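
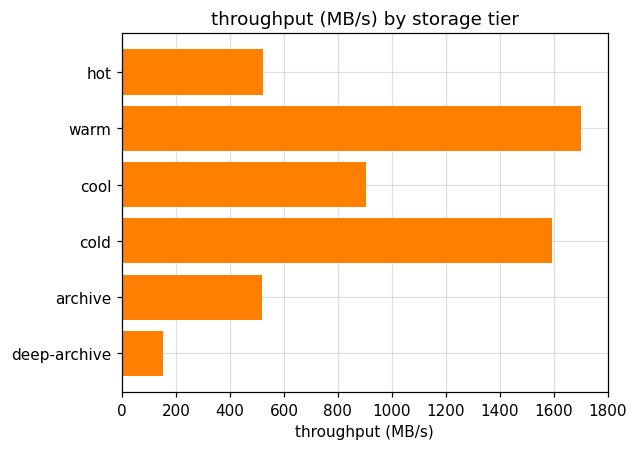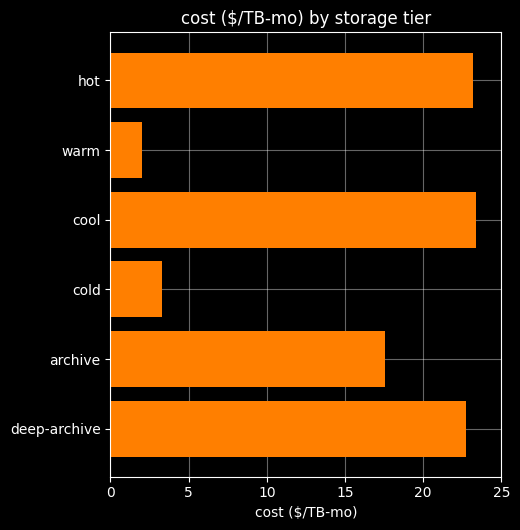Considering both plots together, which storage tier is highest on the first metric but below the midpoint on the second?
Chart 2 median cost ($/TB-mo) ≈ 20; below-median storage tiers: warm, cold, archive. Among those, warm has the highest throughput (MB/s) (≈ 1800).

warm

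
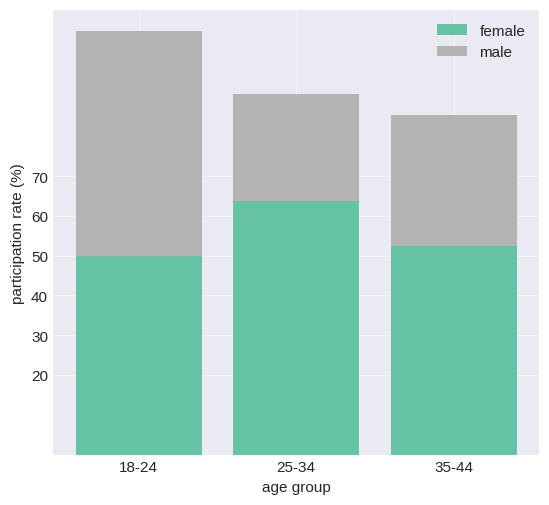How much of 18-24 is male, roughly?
≈ 60

male top ≈ 110, bottom ≈ 50; segment ≈ 60.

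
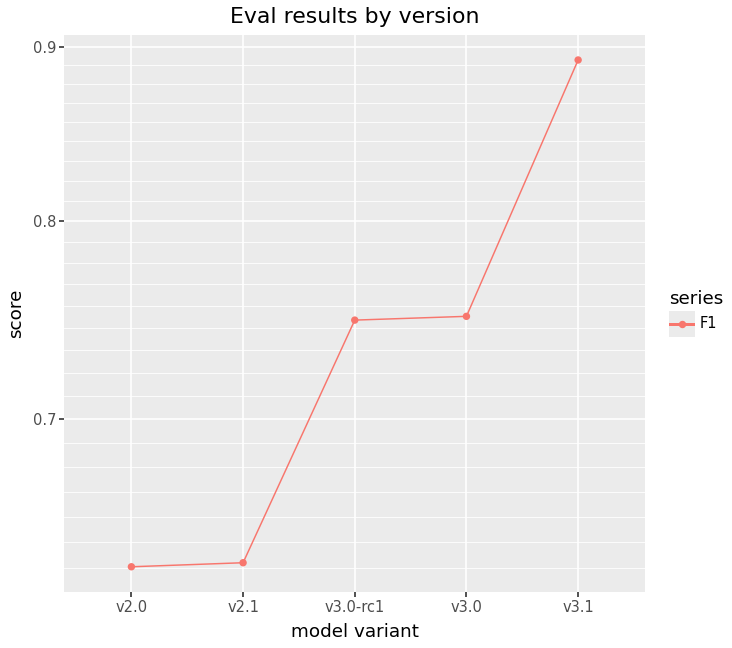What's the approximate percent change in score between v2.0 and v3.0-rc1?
≈ +15.4%

v2.0 ≈ 0.65, v3.0-rc1 ≈ 0.75; (0.75 − 0.65) / 0.65 ≈ +15.4%.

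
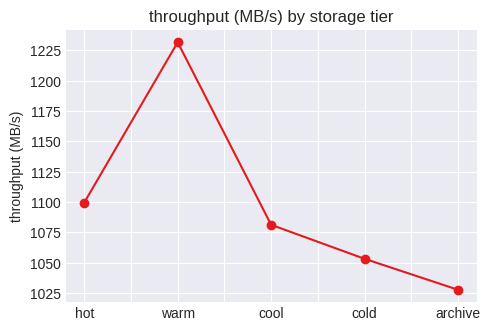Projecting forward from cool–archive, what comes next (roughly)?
≈ 990

Last three: 1080, 1060, 1020 → slope ≈ -30/step → next ≈ 990.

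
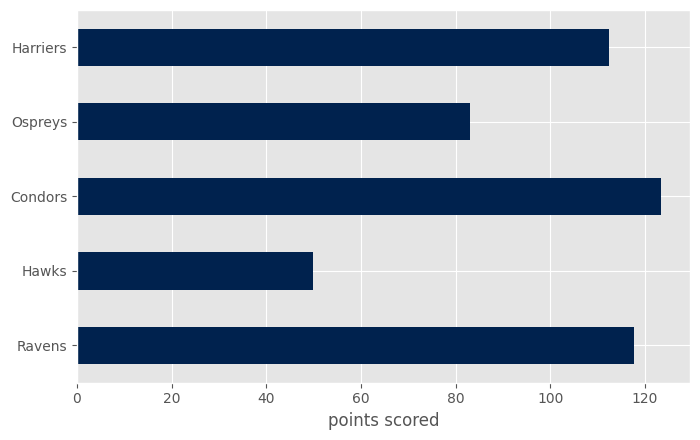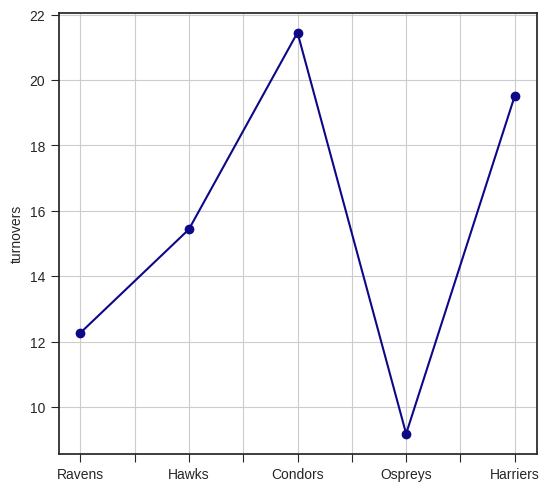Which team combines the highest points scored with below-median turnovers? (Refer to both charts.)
Ravens

Chart 2 median turnovers ≈ 16; below-median teams: Ravens, Ospreys. Among those, Ravens has the highest points scored (≈ 120).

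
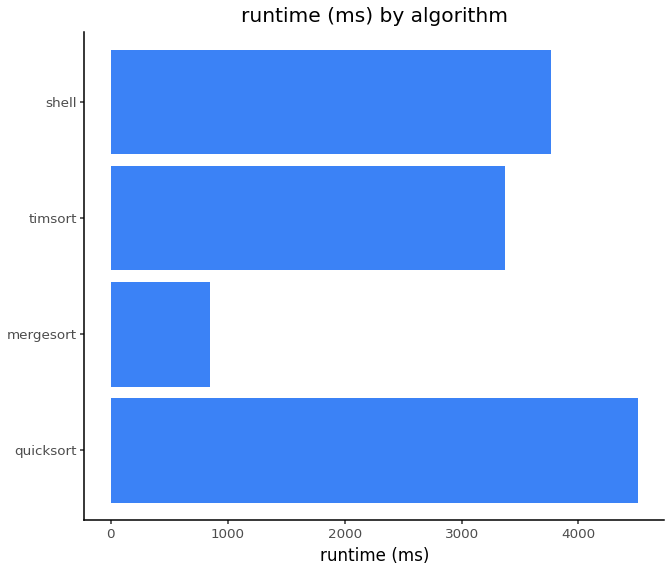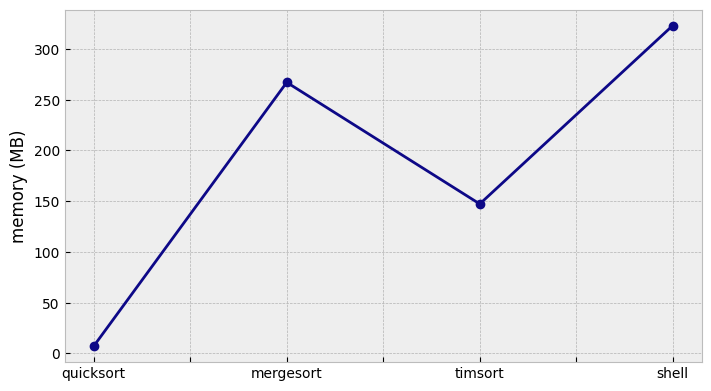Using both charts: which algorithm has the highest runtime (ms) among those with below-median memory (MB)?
Chart 2 median memory (MB) ≈ 200; below-median algorithms: quicksort, timsort. Among those, quicksort has the highest runtime (ms) (≈ 4500).

quicksort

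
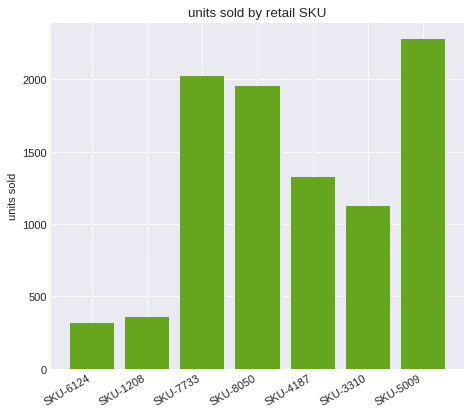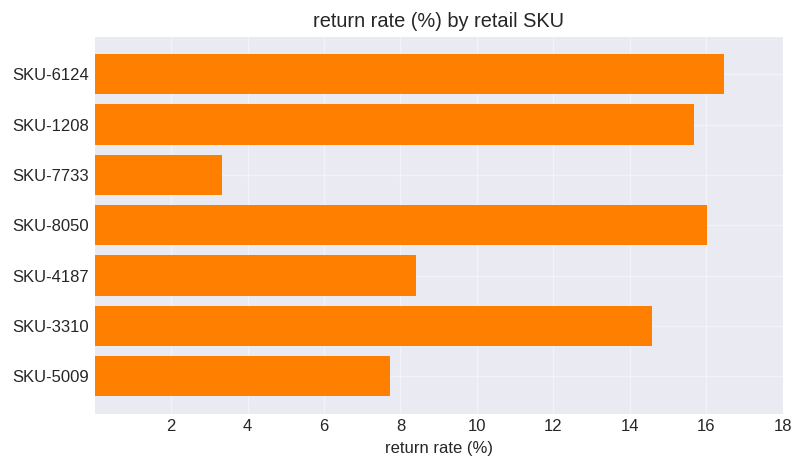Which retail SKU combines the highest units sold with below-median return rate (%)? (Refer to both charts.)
SKU-5009

Chart 2 median return rate (%) ≈ 14; below-median retail SKUs: SKU-7733, SKU-4187, SKU-5009. Among those, SKU-5009 has the highest units sold (≈ 2500).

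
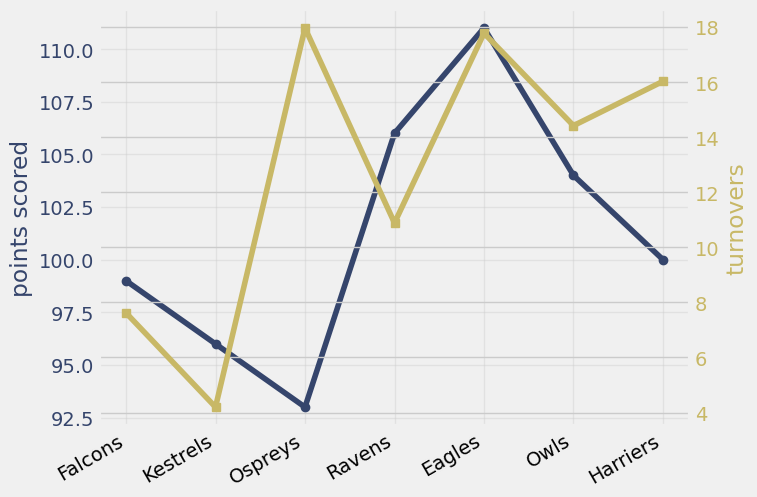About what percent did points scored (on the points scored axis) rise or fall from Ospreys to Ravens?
≈ +15.2%

Ospreys ≈ 92, Ravens ≈ 106; (106 − 92) / 92 ≈ +15.2%.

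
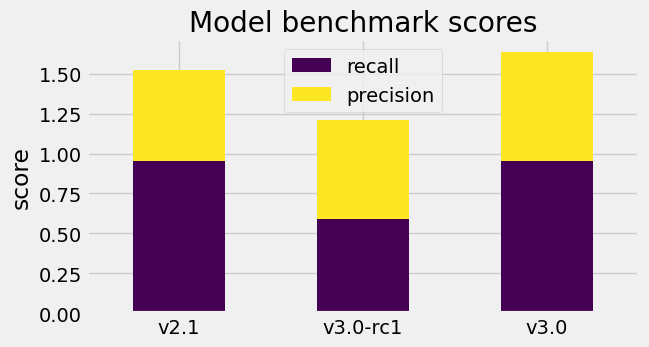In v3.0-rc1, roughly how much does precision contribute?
precision top ≈ 1.2, bottom ≈ 0.6; segment ≈ 0.6.

≈ 0.6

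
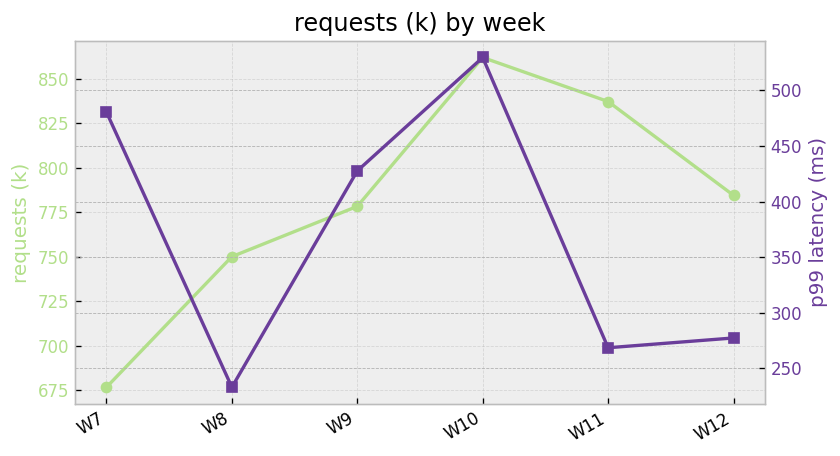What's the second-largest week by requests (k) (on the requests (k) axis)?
Top 3 (on the requests (k) axis): W10 ≈ 860, W11 ≈ 840, W12 ≈ 780.

W11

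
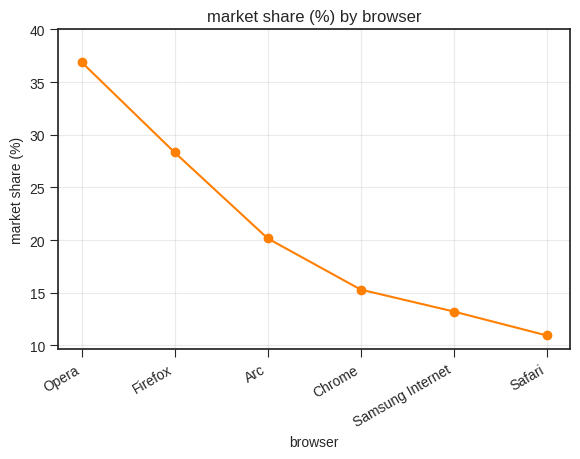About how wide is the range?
Max Opera ≈ 35, min Safari ≈ 10; range ≈ 25.

≈ 25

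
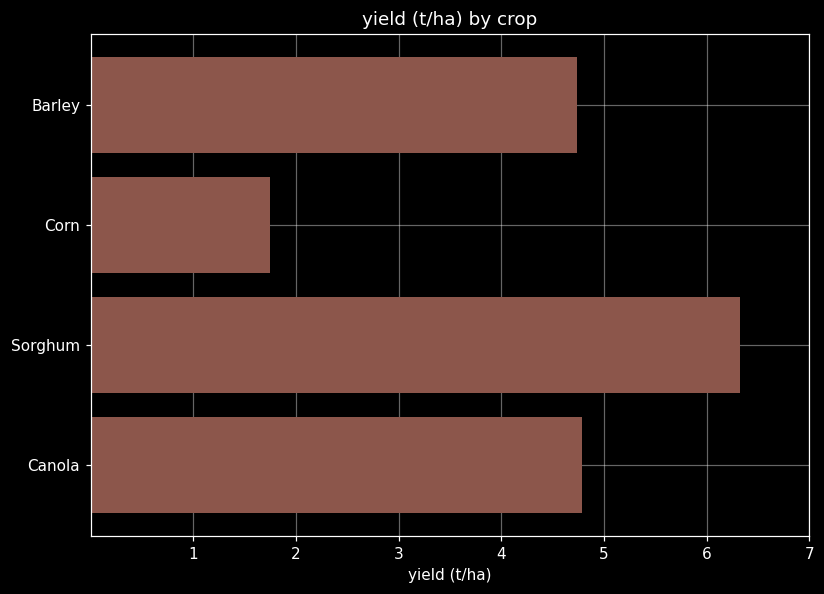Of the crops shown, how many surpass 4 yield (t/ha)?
Above 4: Barley, Sorghum, Canola.

3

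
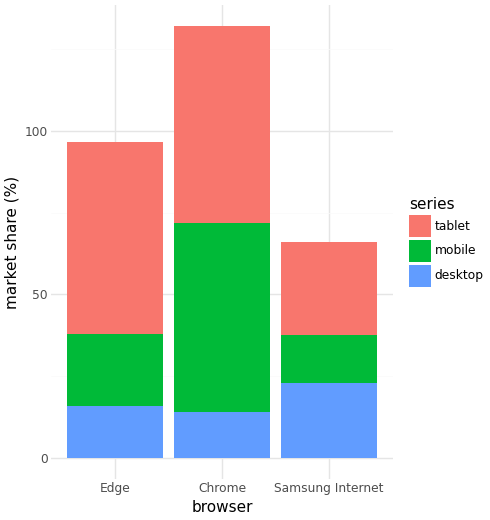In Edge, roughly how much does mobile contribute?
mobile top ≈ 40, bottom ≈ 20; segment ≈ 20.

≈ 20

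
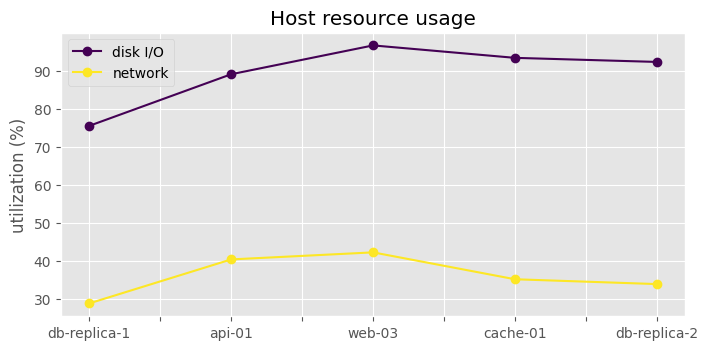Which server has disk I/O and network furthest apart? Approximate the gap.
db-replica-2: disk I/O ≈ 90, network ≈ 30 → gap ≈ 60. Next-largest (cache-01) is only ≈ 50.

db-replica-2, ≈ 60 %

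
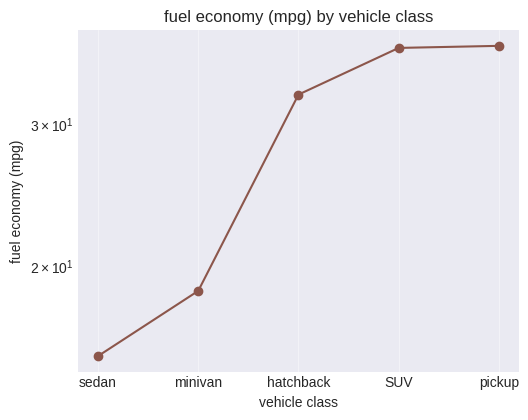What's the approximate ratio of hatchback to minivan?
≈ 1.78×

hatchback ≈ 32, minivan ≈ 18; 32/18 ≈ 1.78.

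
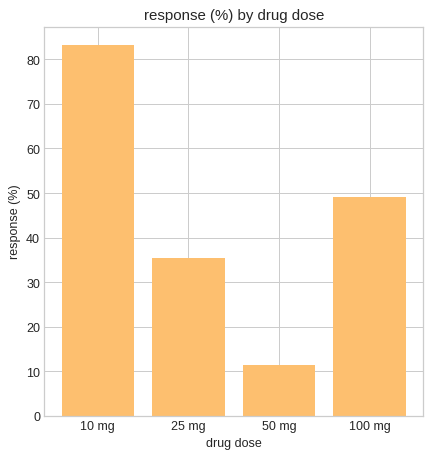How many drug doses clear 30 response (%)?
3

Above 30: 10 mg, 25 mg, 100 mg.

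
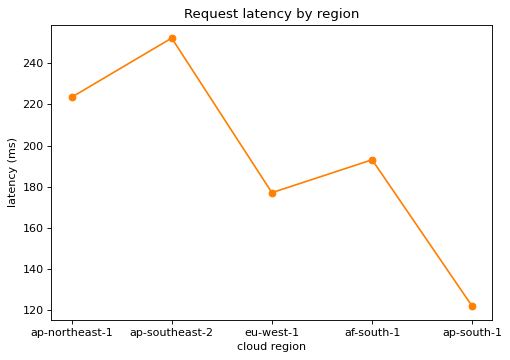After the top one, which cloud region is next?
ap-northeast-1

Top 3: ap-southeast-2 ≈ 260, ap-northeast-1 ≈ 220, af-south-1 ≈ 200.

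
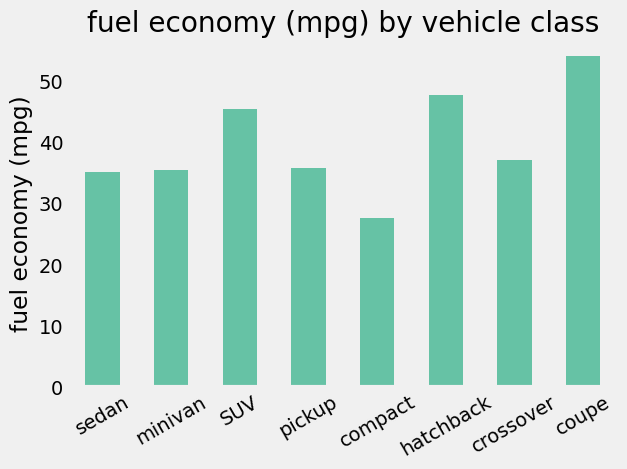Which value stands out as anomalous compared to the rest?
coupe ≈ 55; the rest sit between ≈ 30 and ≈ 50.

coupe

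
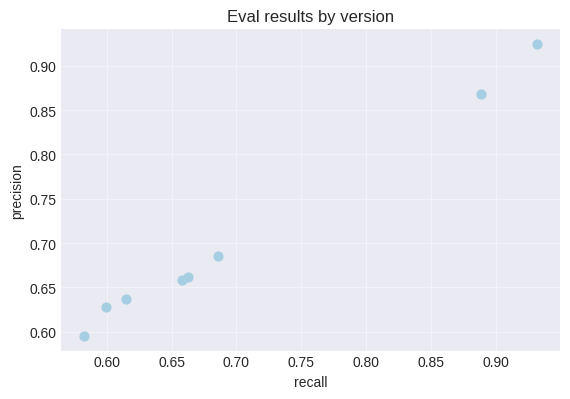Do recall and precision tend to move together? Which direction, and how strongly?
positive, strong

Points are positively correlated; strong (|r| ≈ 1.0).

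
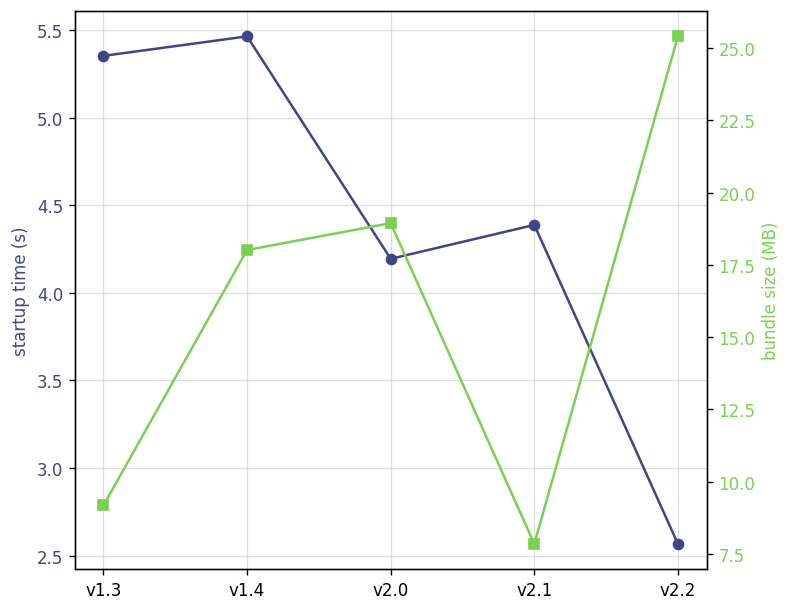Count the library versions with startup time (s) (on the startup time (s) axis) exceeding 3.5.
Above 3.5: v1.3, v1.4, v2.0, v2.1.

4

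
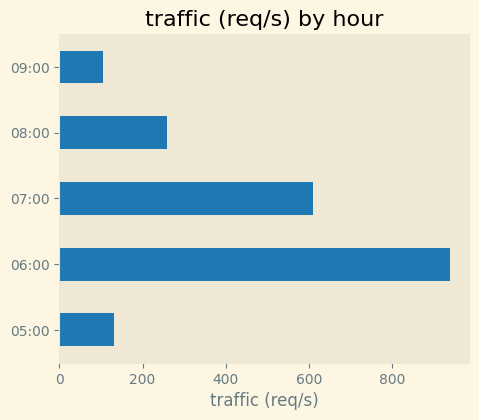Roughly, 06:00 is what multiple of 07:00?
06:00 ≈ 900, 07:00 ≈ 600; 900/600 ≈ 1.5.

≈ 1.5×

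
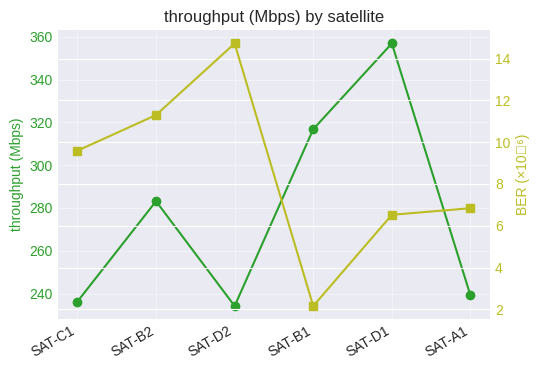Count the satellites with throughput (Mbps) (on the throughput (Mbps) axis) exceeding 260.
3

Above 260: SAT-B2, SAT-B1, SAT-D1.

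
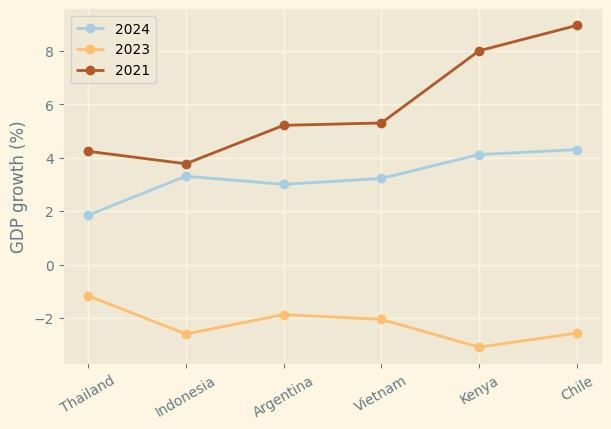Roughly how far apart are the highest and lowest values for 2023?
≈ 2

Max Thailand ≈ -2, min Kenya ≈ -4; range ≈ 2.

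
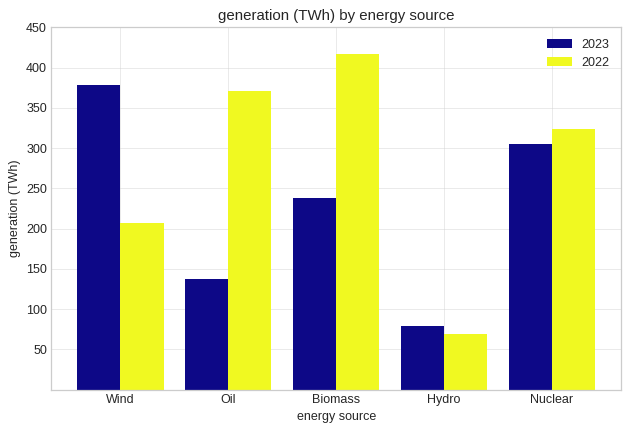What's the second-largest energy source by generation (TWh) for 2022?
Top 3 for 2022: Biomass ≈ 400, Oil ≈ 350, Nuclear ≈ 300.

Oil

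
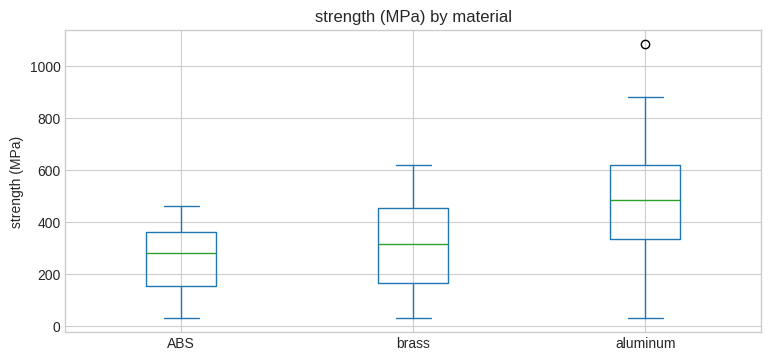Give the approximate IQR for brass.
≈ 300

Q3 ≈ 460, Q1 ≈ 160; IQR ≈ 300.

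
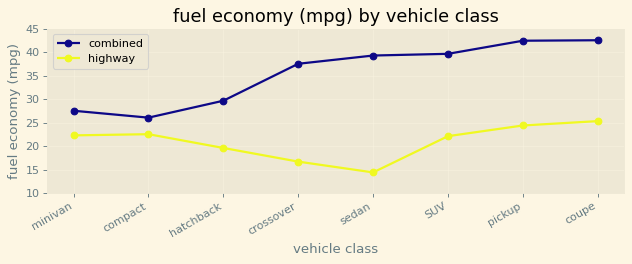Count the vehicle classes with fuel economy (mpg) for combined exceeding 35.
5

Above 35: crossover, sedan, SUV, pickup, coupe.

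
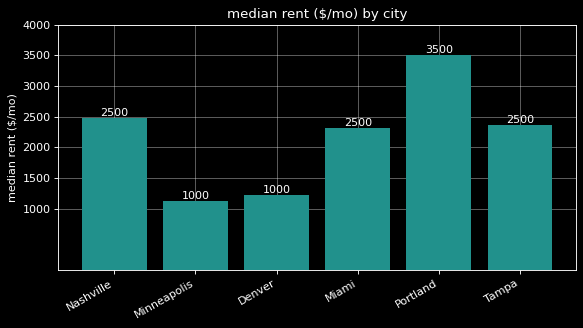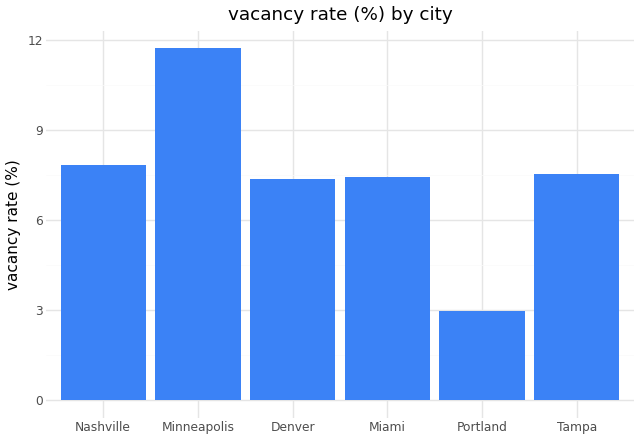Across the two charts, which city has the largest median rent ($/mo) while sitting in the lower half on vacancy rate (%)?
Portland

Chart 2 median vacancy rate (%) ≈ 8; below-median cities: Denver, Miami, Portland. Among those, Portland has the highest median rent ($/mo) (≈ 3500).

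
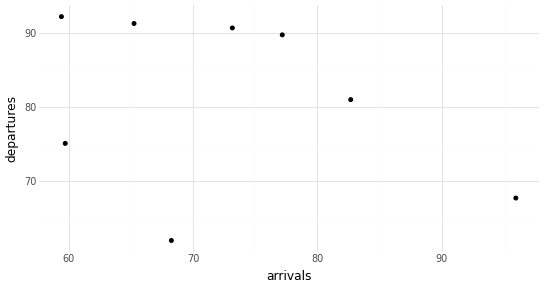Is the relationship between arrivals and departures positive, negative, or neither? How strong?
negative, weak

Points are negatively correlated; weak (|r| ≈ 0.3).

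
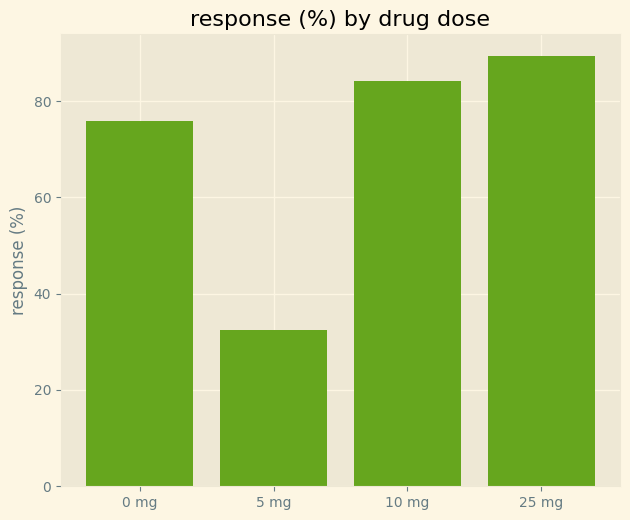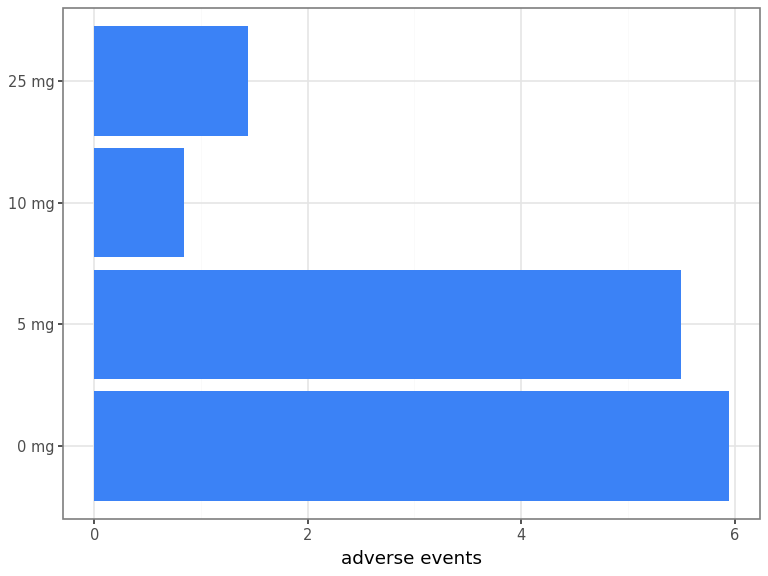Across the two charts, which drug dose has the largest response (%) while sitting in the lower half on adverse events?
Chart 2 median adverse events ≈ 3; below-median drug doses: 10 mg, 25 mg. Among those, 25 mg has the highest response (%) (≈ 90).

25 mg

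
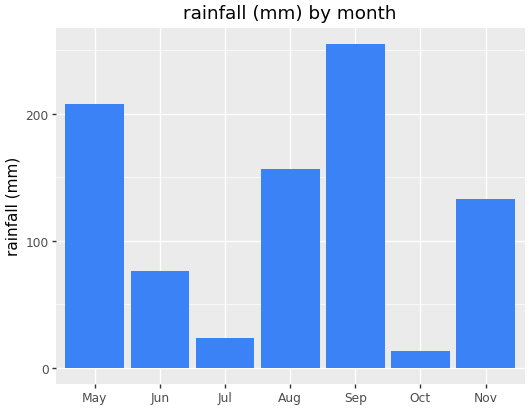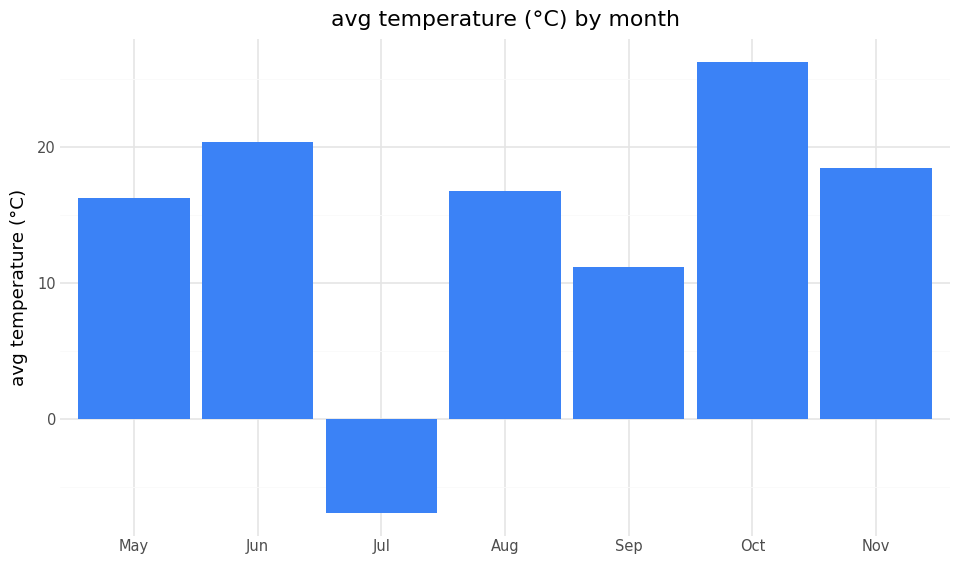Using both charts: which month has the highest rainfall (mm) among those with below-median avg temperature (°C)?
Sep

Chart 2 median avg temperature (°C) ≈ 15; below-median months: May, Jul, Sep. Among those, Sep has the highest rainfall (mm) (≈ 250).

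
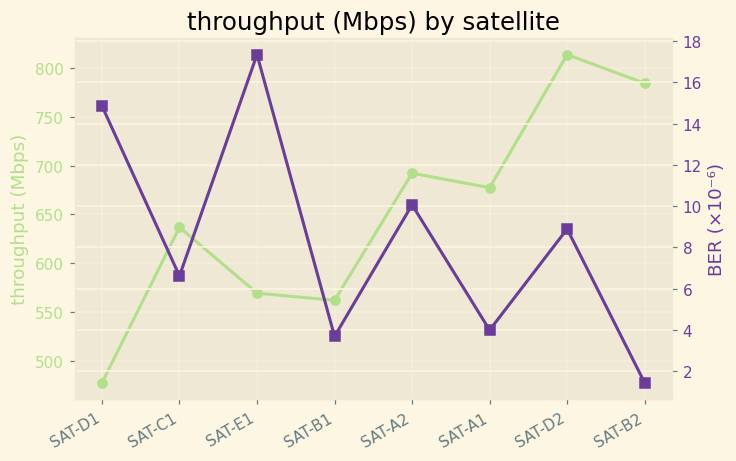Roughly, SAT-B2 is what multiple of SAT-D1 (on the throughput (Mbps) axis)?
SAT-B2 ≈ 800, SAT-D1 ≈ 500; 800/500 ≈ 1.6.

≈ 1.6×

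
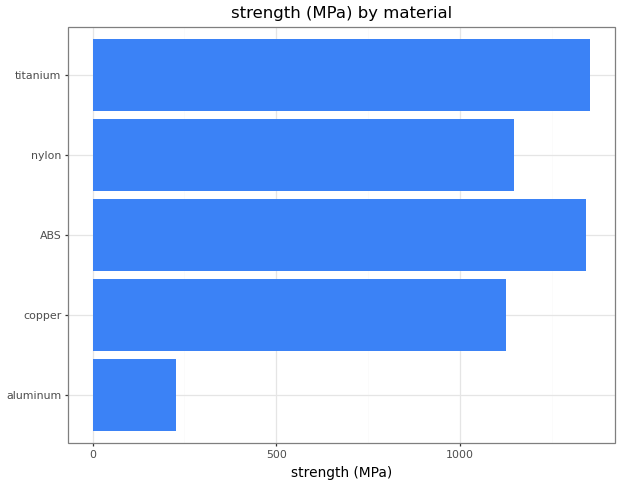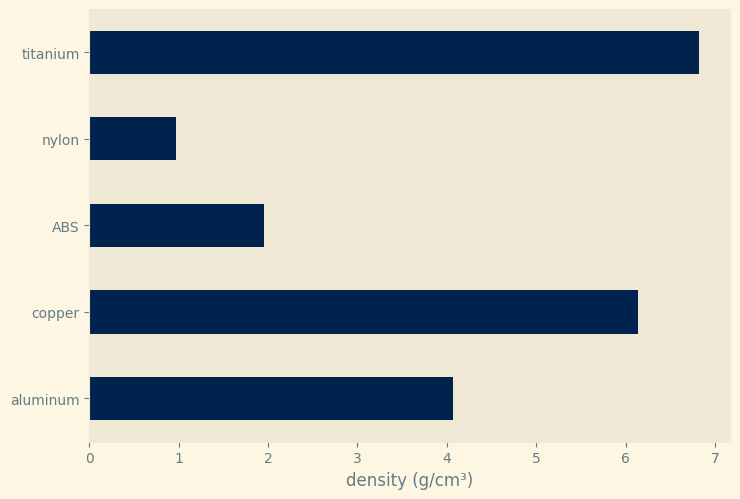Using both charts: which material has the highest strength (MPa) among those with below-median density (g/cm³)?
ABS

Chart 2 median density (g/cm³) ≈ 4; below-median materials: ABS, nylon. Among those, ABS has the highest strength (MPa) (≈ 1400).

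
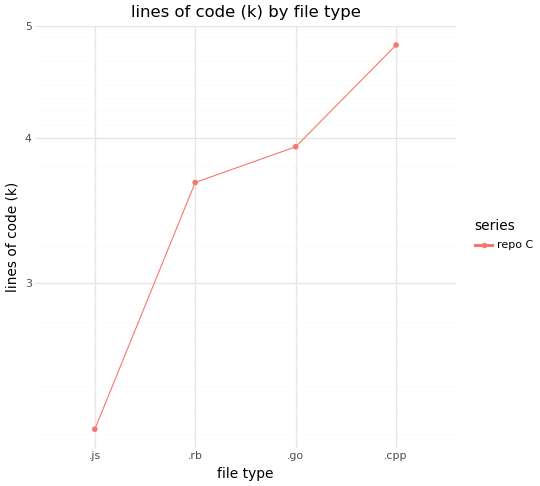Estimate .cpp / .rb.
.cpp ≈ 5.0, .rb ≈ 3.5; 5.0/3.5 ≈ 1.43.

≈ 1.43×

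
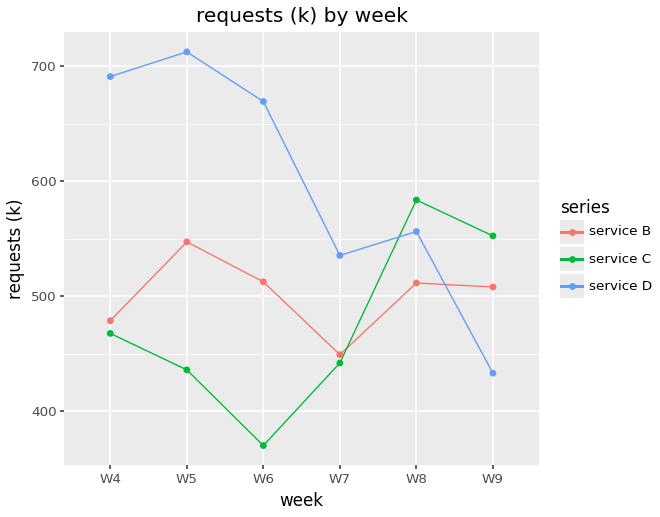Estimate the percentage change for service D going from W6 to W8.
≈ -15.4%

W6 ≈ 650, W8 ≈ 550; (550 − 650) / 650 ≈ -15.4%.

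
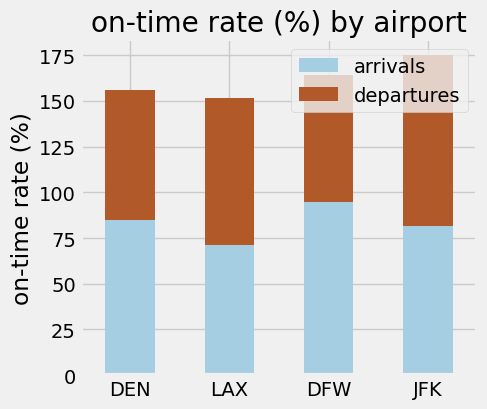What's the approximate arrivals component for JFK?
arrivals top ≈ 80, bottom ≈ 0; segment ≈ 80.

≈ 80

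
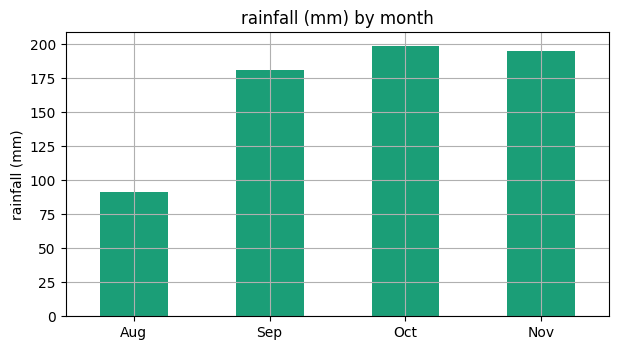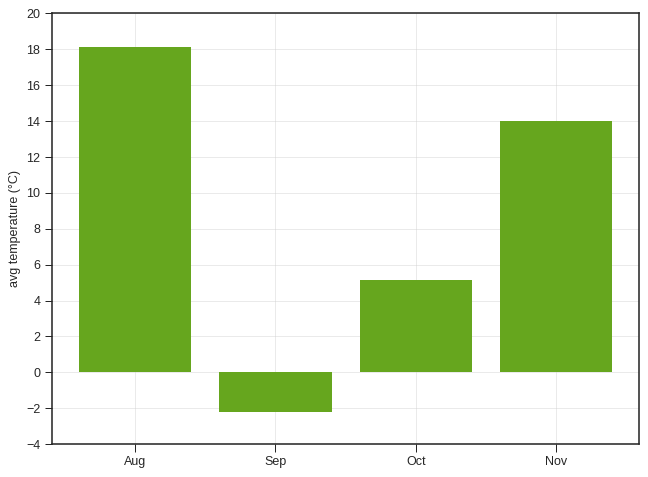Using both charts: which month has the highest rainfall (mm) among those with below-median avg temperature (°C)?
Chart 2 median avg temperature (°C) ≈ 10; below-median months: Sep, Oct. Among those, Oct has the highest rainfall (mm) (≈ 200).

Oct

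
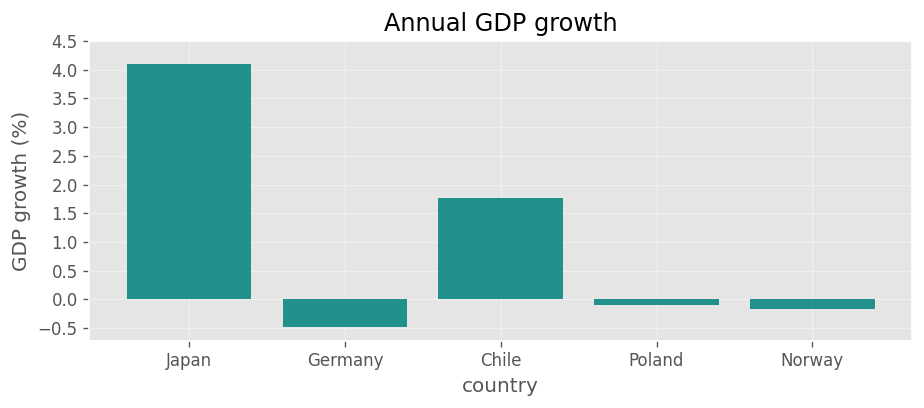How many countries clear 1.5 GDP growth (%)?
2

Above 1.5: Japan, Chile.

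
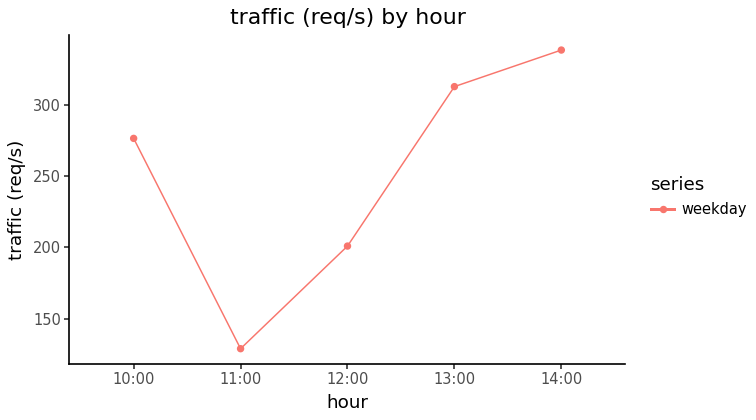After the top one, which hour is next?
Top 3: 14:00 ≈ 340, 13:00 ≈ 320, 10:00 ≈ 280.

13:00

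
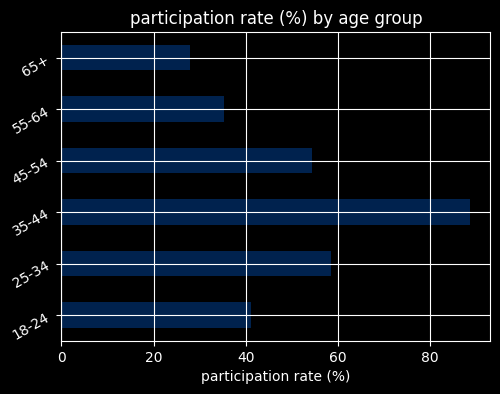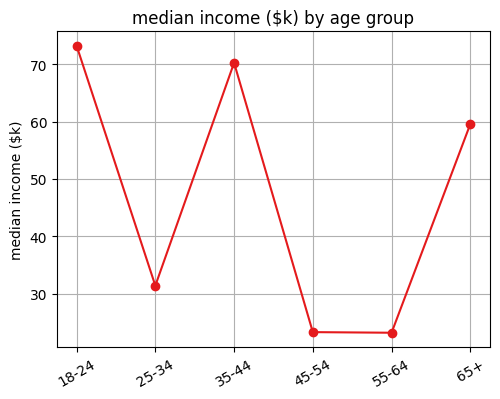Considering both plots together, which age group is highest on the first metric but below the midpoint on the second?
25-34

Chart 2 median median income ($k) ≈ 50; below-median age groups: 25-34, 45-54, 55-64. Among those, 25-34 has the highest participation rate (%) (≈ 60).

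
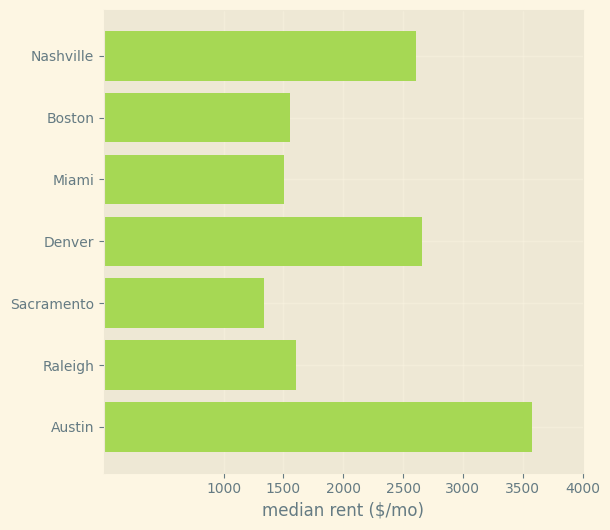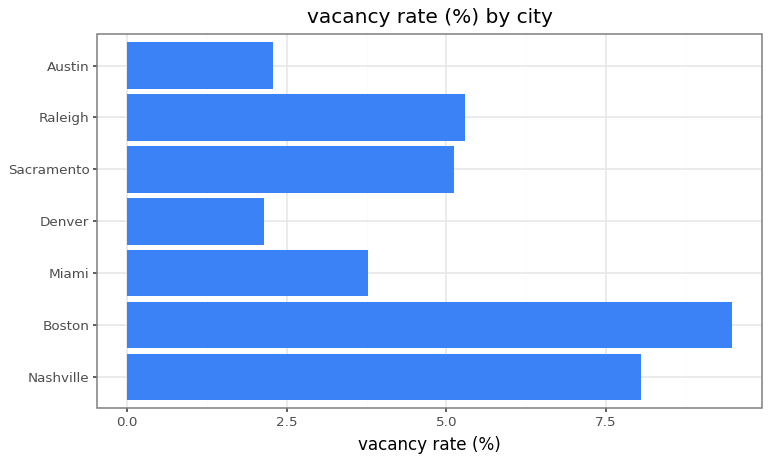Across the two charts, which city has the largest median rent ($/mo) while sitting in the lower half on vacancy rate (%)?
Austin

Chart 2 median vacancy rate (%) ≈ 5; below-median cities: Miami, Denver, Austin. Among those, Austin has the highest median rent ($/mo) (≈ 3500).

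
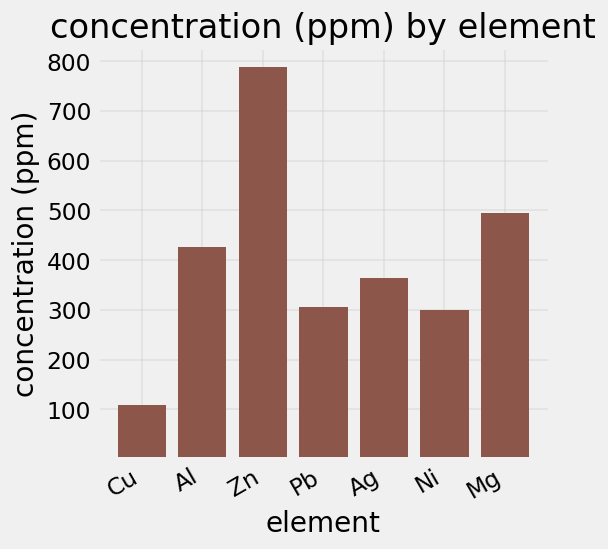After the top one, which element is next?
Mg

Top 3: Zn ≈ 800, Mg ≈ 500, Al ≈ 400.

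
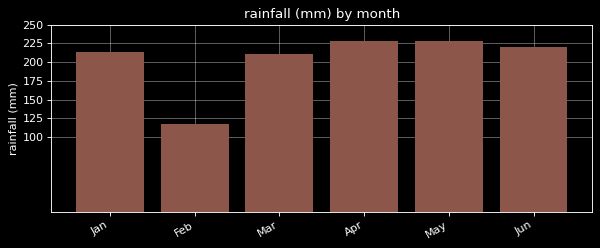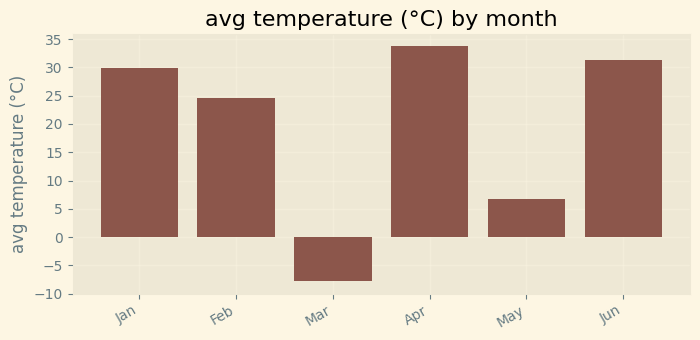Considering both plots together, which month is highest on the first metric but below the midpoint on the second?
May

Chart 2 median avg temperature (°C) ≈ 25; below-median months: Feb, Mar, May. Among those, May has the highest rainfall (mm) (≈ 225).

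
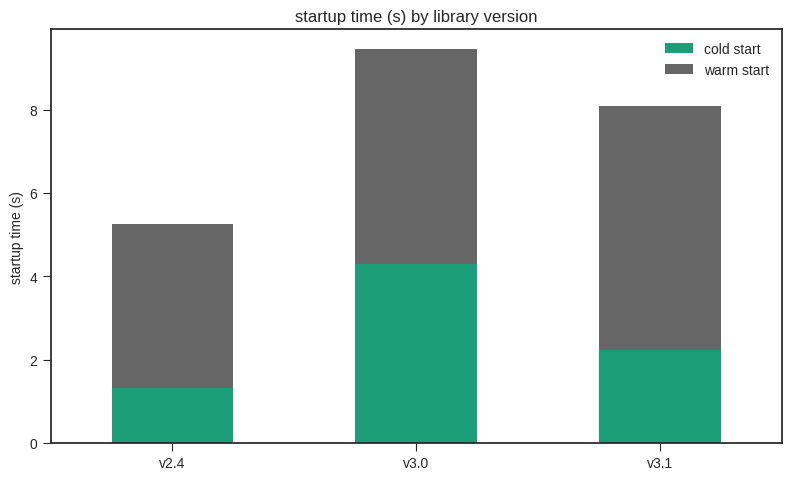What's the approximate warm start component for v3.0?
≈ 5

warm start top ≈ 9, bottom ≈ 4; segment ≈ 5.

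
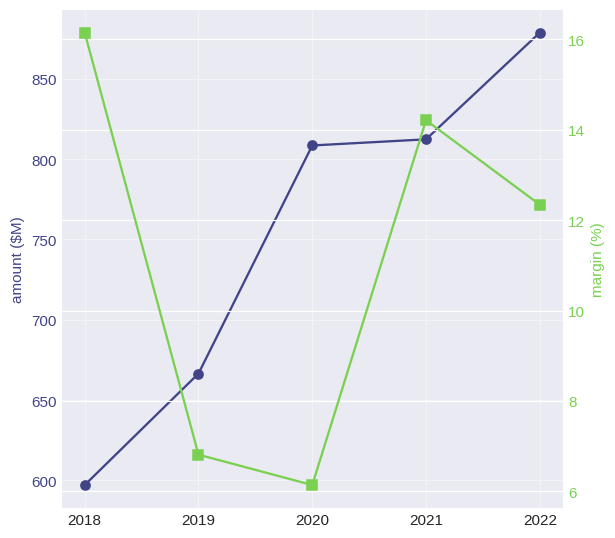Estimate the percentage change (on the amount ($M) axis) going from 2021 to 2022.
≈ +9.4%

2021 ≈ 800, 2022 ≈ 875; (875 − 800) / 800 ≈ +9.4%.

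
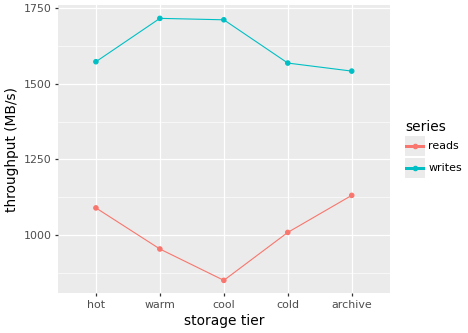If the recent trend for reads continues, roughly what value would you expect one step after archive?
Last three: 800, 1000, 1100 → slope ≈ 150/step → next ≈ 1250.

≈ 1250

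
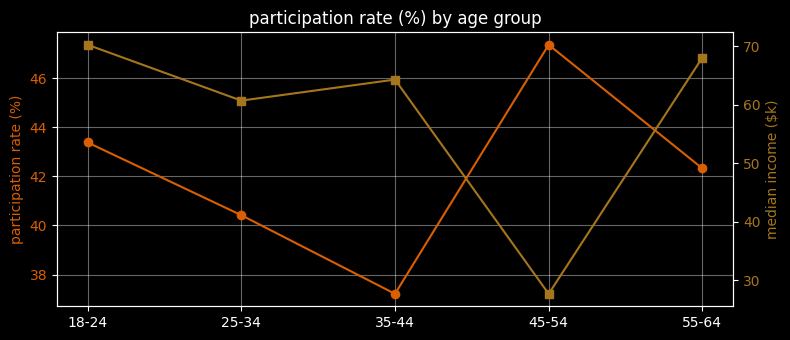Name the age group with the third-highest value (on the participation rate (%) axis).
Top 4 (on the participation rate (%) axis): 45-54 ≈ 47, 18-24 ≈ 43, 55-64 ≈ 42, 25-34 ≈ 40.

55-64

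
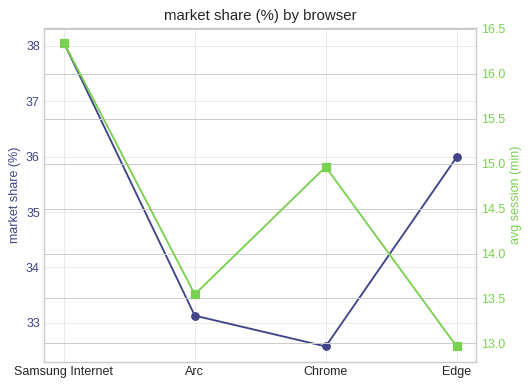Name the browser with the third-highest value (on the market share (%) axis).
Arc

Top 4 (on the market share (%) axis): Samsung Internet ≈ 38.0, Edge ≈ 36.0, Arc ≈ 33.0, Chrome ≈ 32.5.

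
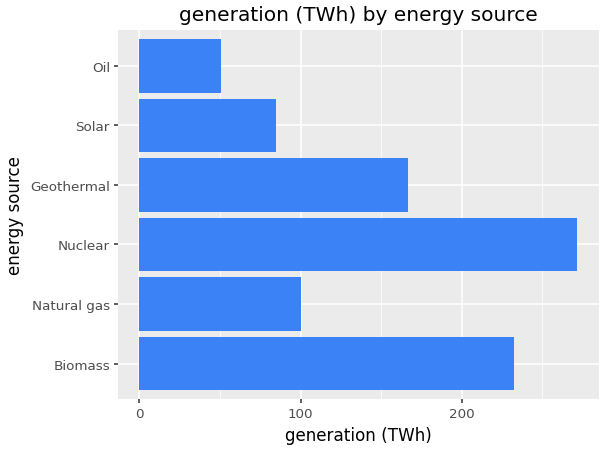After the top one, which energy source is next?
Top 3: Nuclear ≈ 275, Biomass ≈ 225, Geothermal ≈ 175.

Biomass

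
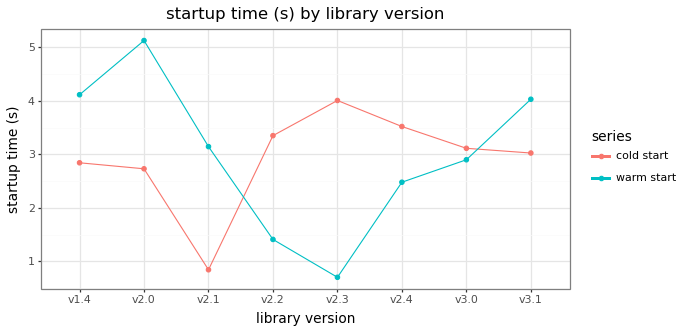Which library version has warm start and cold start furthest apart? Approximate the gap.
v2.3, ≈ 3.5 s

v2.3: warm start ≈ 0.5, cold start ≈ 4.0 → gap ≈ 3.5. Next-largest (v2.0) is only ≈ 2.5.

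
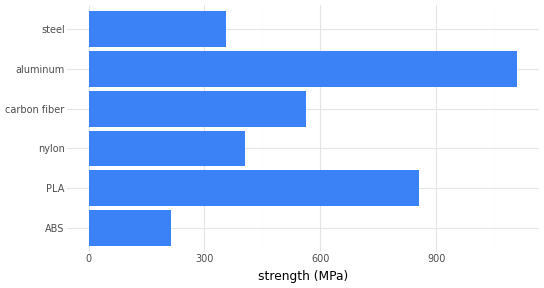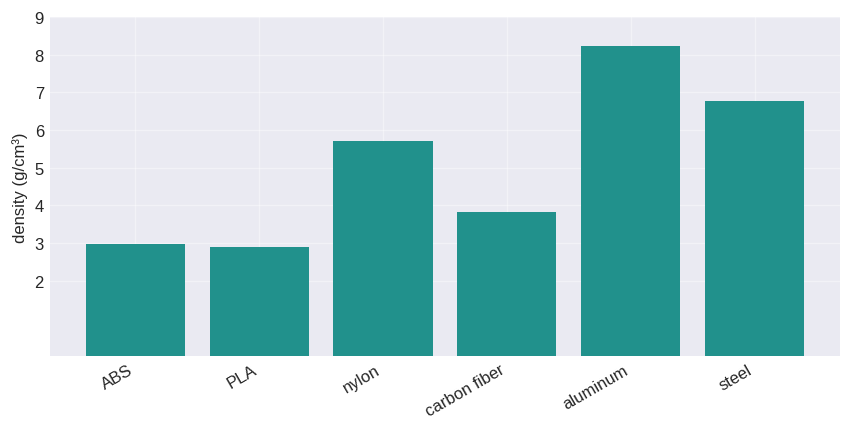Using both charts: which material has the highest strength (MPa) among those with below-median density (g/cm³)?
PLA

Chart 2 median density (g/cm³) ≈ 5; below-median materials: ABS, PLA, carbon fiber. Among those, PLA has the highest strength (MPa) (≈ 800).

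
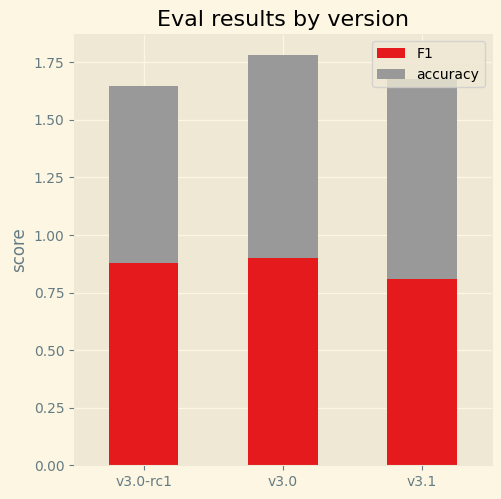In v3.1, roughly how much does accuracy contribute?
accuracy top ≈ 1.6, bottom ≈ 0.8; segment ≈ 0.8.

≈ 0.8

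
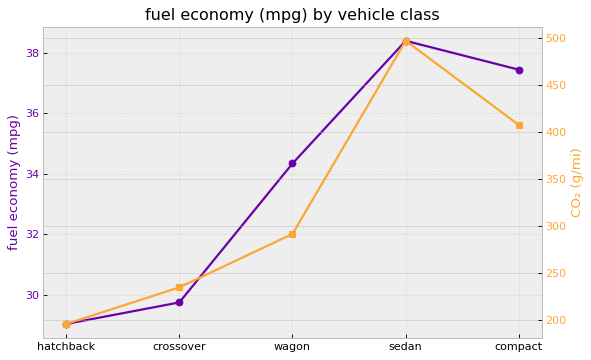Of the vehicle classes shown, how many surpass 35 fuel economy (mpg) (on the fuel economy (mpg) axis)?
2

Above 35: sedan, compact.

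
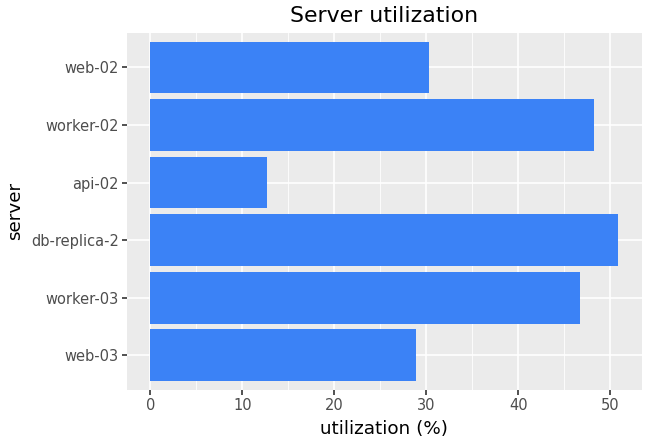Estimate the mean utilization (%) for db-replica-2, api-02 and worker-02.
(50 + 15 + 50) / 3 ≈ 38.

≈ 38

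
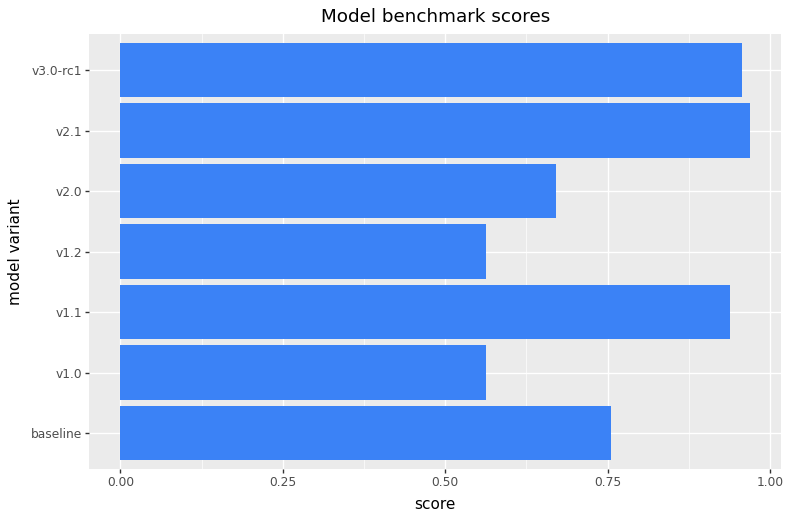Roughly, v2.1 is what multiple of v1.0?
v2.1 ≈ 1.0, v1.0 ≈ 0.6; 1.0/0.6 ≈ 1.67.

≈ 1.67×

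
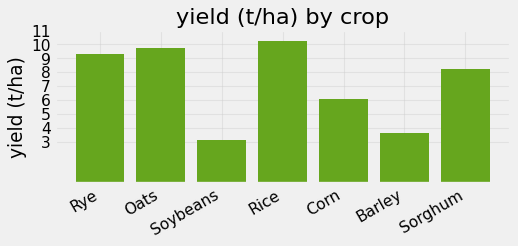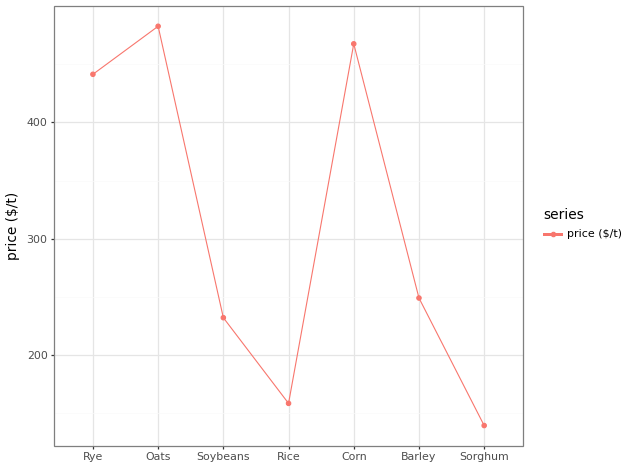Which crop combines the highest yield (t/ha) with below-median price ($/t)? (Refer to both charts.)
Rice

Chart 2 median price ($/t) ≈ 250; below-median crops: Soybeans, Rice, Sorghum. Among those, Rice has the highest yield (t/ha) (≈ 10).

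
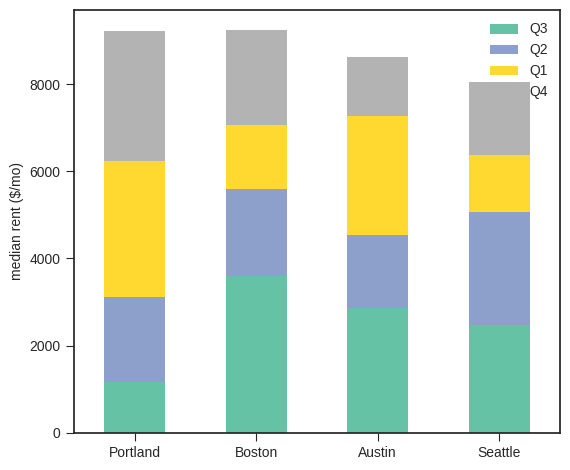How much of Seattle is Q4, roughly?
Q4 top ≈ 8000, bottom ≈ 6000; segment ≈ 2000.

≈ 2000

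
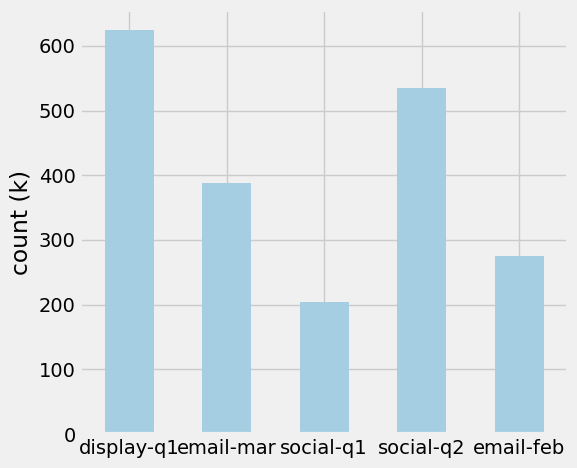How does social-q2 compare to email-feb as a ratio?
social-q2 ≈ 500, email-feb ≈ 300; 500/300 ≈ 1.67.

≈ 1.67×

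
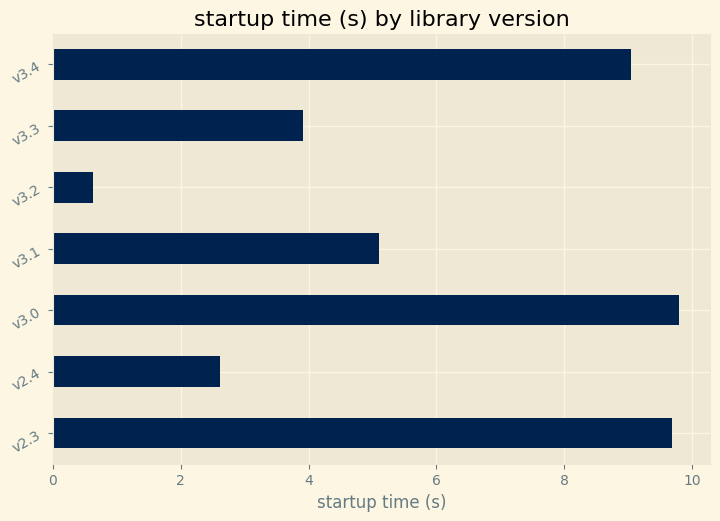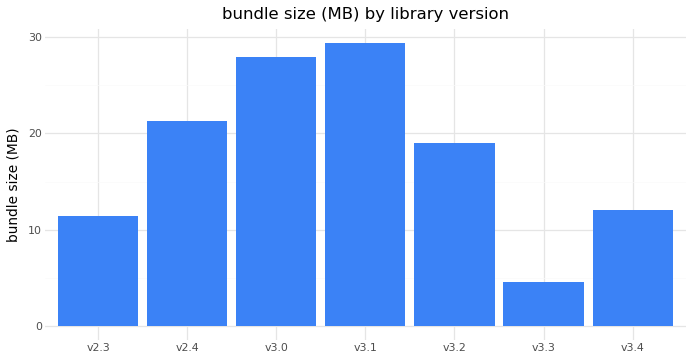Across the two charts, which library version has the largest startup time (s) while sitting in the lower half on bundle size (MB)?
v2.3

Chart 2 median bundle size (MB) ≈ 20; below-median library versions: v2.3, v3.3, v3.4. Among those, v2.3 has the highest startup time (s) (≈ 10).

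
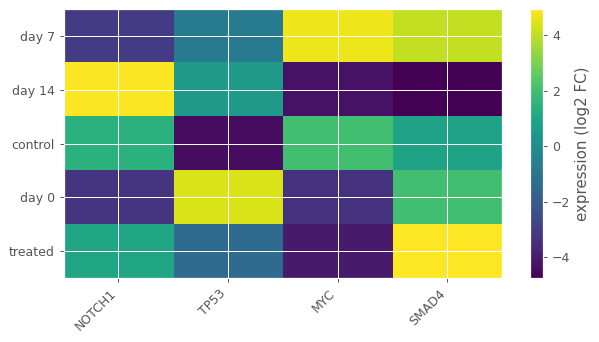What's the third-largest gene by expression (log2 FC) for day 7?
TP53

Top 4 for day 7: MYC ≈ 5, SMAD4 ≈ 4, TP53 ≈ -1, NOTCH1 ≈ -3.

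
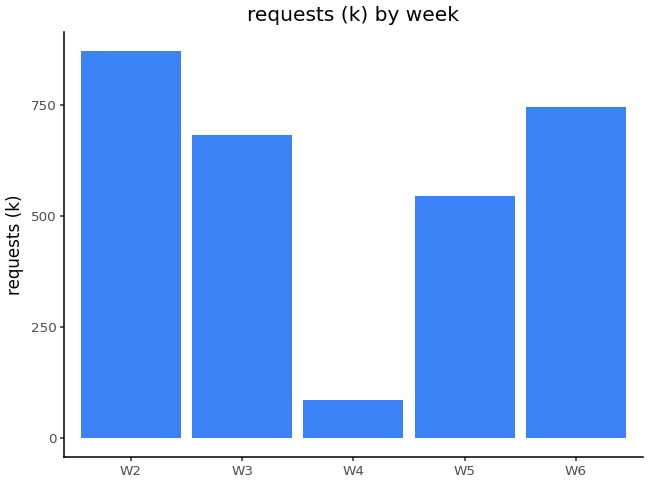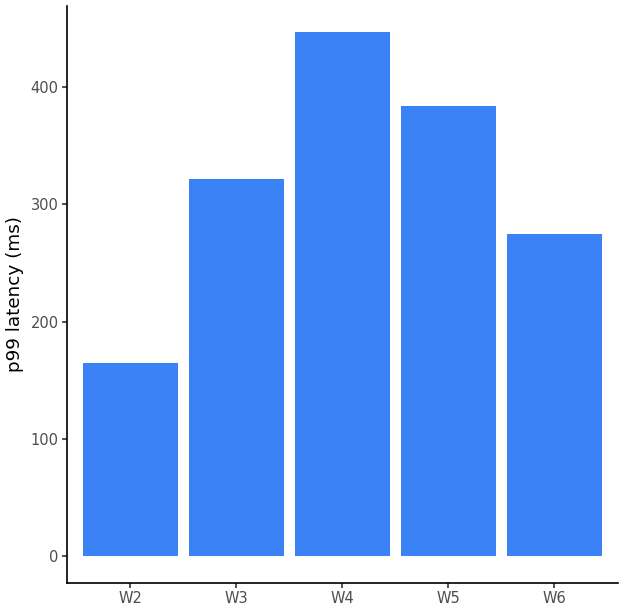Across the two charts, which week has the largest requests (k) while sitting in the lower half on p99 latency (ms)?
Chart 2 median p99 latency (ms) ≈ 300; below-median weeks: W2, W6. Among those, W2 has the highest requests (k) (≈ 900).

W2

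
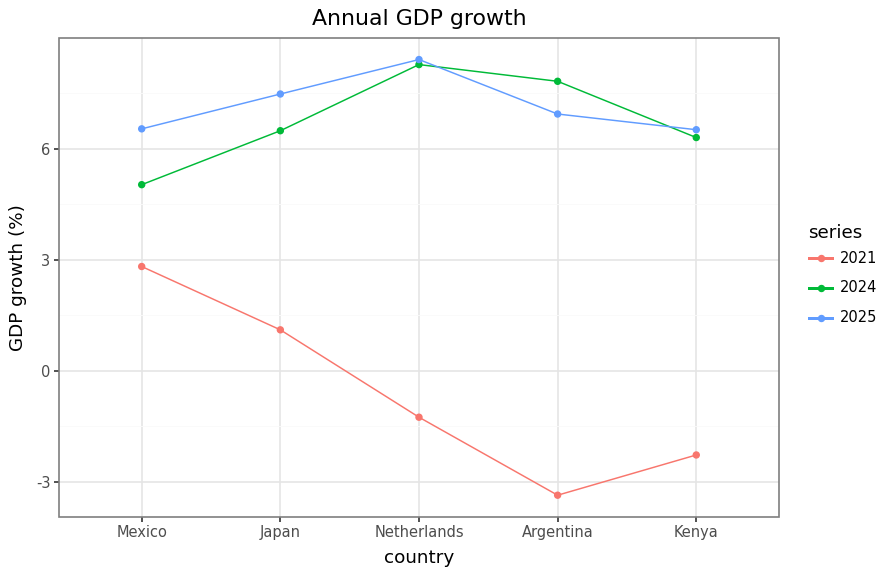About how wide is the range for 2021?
Max Mexico ≈ 3, min Argentina ≈ -3; range ≈ 6.

≈ 6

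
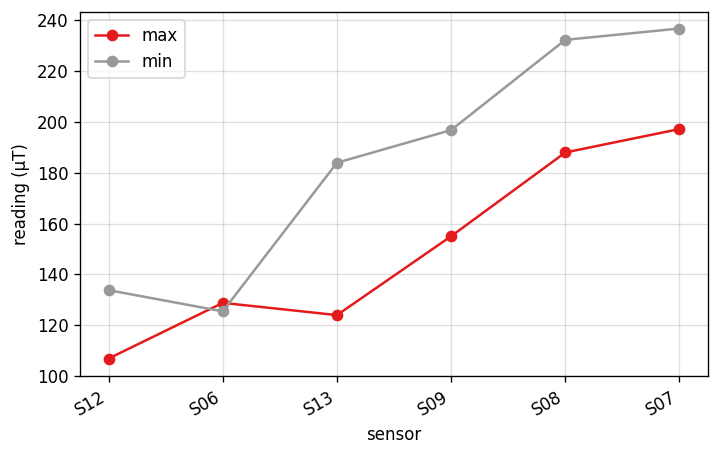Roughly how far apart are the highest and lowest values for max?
Max S07 ≈ 200, min S12 ≈ 100; range ≈ 100.

≈ 100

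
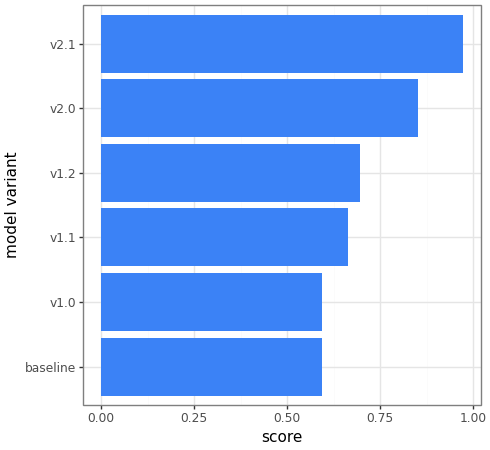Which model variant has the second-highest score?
v2.0

Top 3: v2.1 ≈ 1.0, v2.0 ≈ 0.9, v1.2 ≈ 0.7.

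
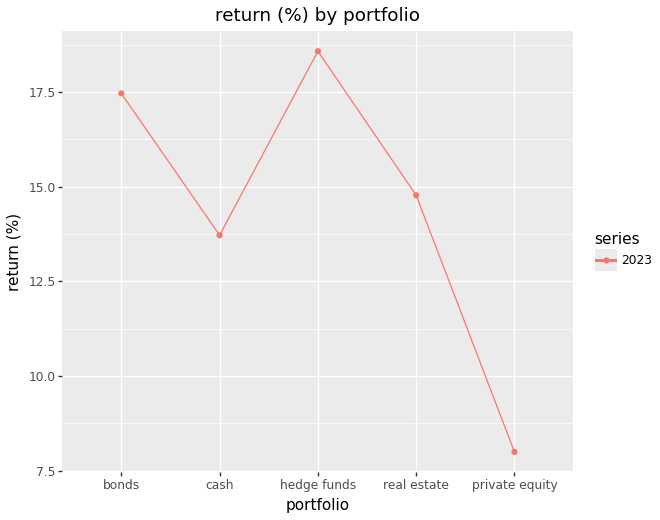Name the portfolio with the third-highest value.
Top 4: hedge funds ≈ 19, bonds ≈ 17, real estate ≈ 15, cash ≈ 14.

real estate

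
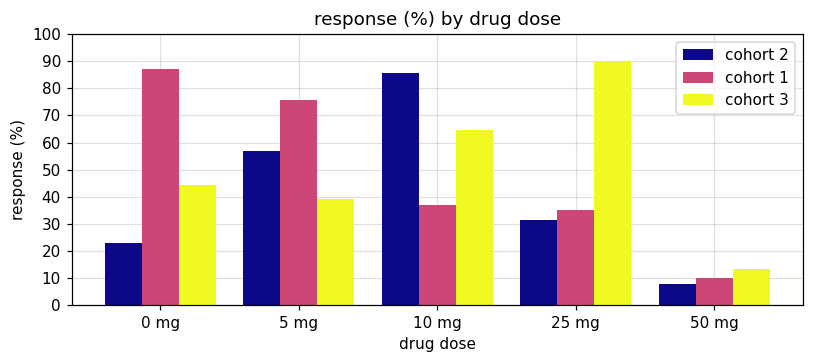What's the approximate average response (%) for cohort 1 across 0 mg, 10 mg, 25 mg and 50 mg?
(90 + 40 + 40 + 10) / 4 ≈ 45.

≈ 45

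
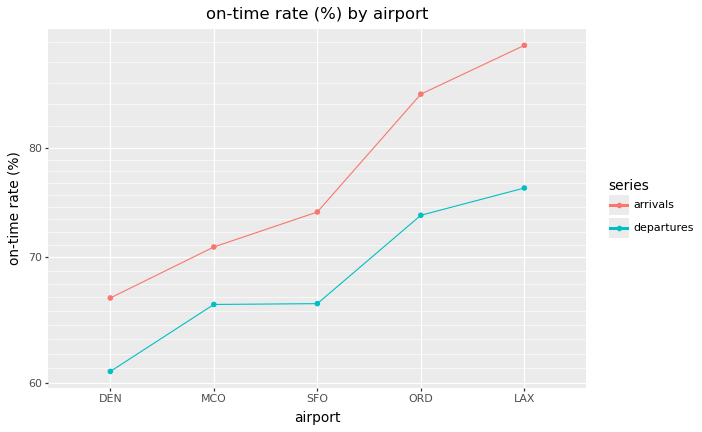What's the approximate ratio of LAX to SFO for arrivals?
≈ 1.2×

LAX ≈ 90, SFO ≈ 75; 90/75 ≈ 1.2.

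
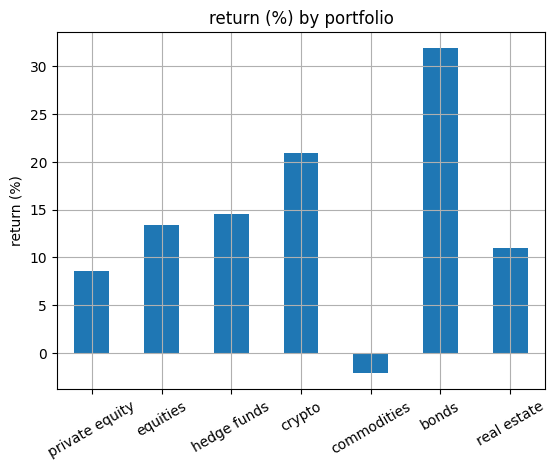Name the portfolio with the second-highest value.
Top 3: bonds ≈ 30, crypto ≈ 20, hedge funds ≈ 15.

crypto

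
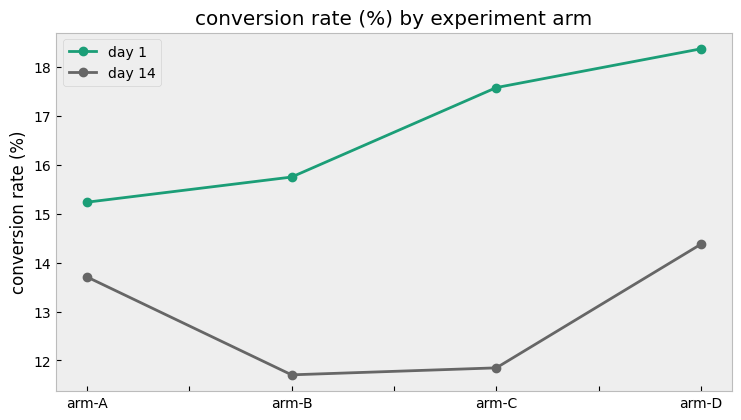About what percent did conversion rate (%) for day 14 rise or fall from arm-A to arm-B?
≈ -14.3%

arm-A ≈ 14, arm-B ≈ 12; (12 − 14) / 14 ≈ -14.3%.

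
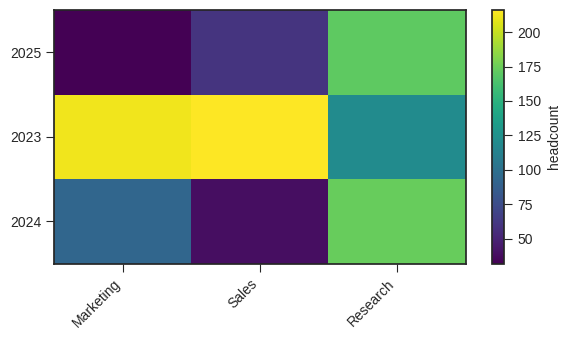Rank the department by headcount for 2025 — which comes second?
Top 3 for 2025: Research ≈ 160, Sales ≈ 60, Marketing ≈ 40.

Sales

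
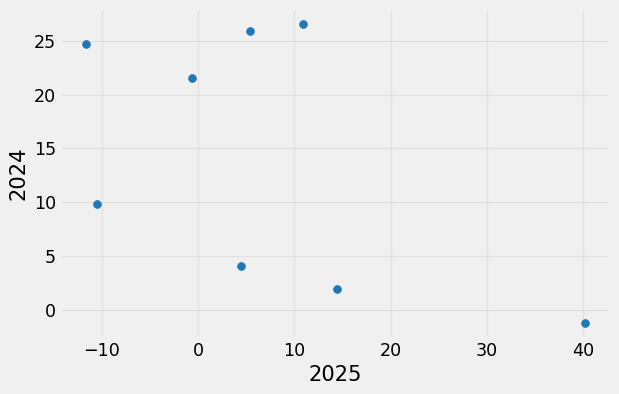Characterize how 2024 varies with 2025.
Points are negatively correlated; moderate (|r| ≈ 0.5).

negative, moderate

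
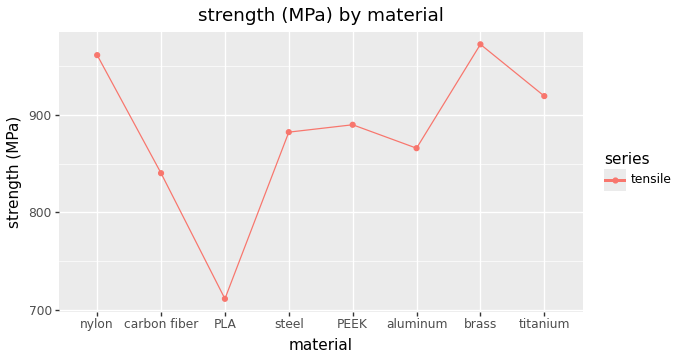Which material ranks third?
titanium

Top 4: brass ≈ 975, nylon ≈ 950, titanium ≈ 925, PEEK ≈ 900.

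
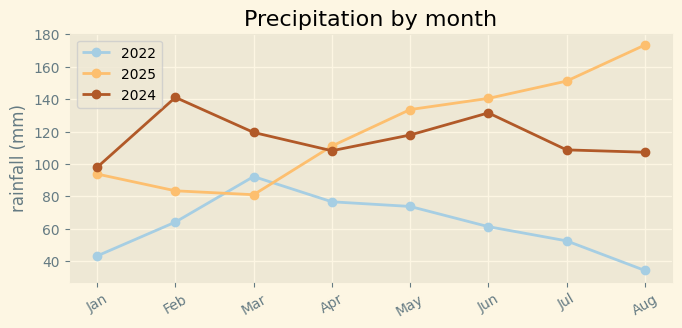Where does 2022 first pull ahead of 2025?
Mar

Feb: 2022 ≈ 60 vs 2025 ≈ 80 (not yet); Mar: 2022 ≈ 100 vs 2025 ≈ 80 (first crossover).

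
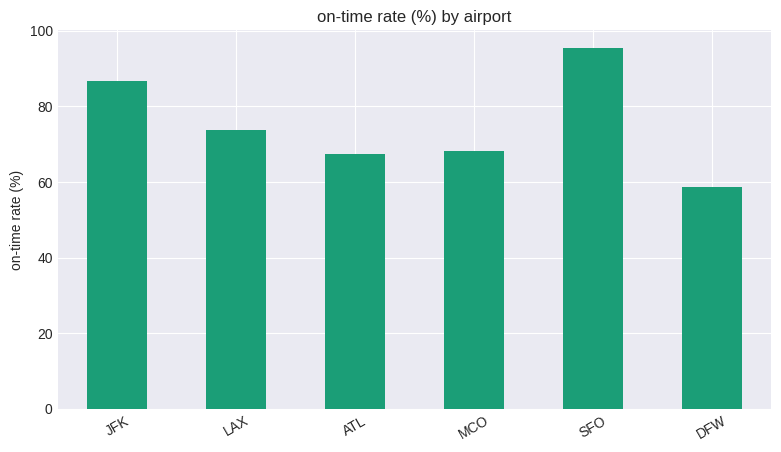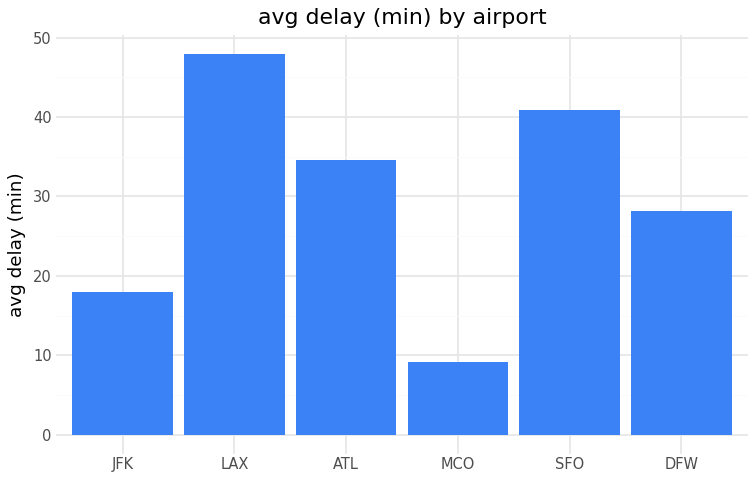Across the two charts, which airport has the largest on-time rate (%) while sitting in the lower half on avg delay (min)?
Chart 2 median avg delay (min) ≈ 30; below-median airports: JFK, MCO, DFW. Among those, JFK has the highest on-time rate (%) (≈ 90).

JFK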